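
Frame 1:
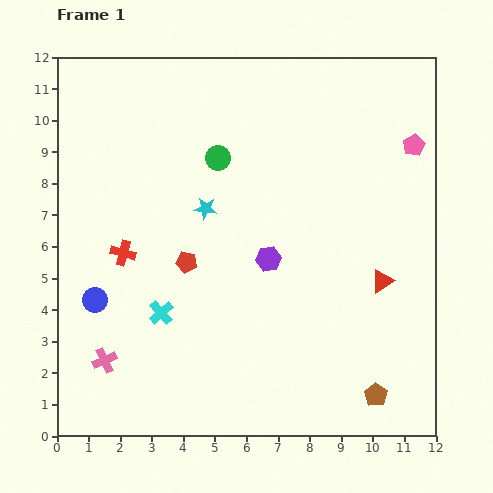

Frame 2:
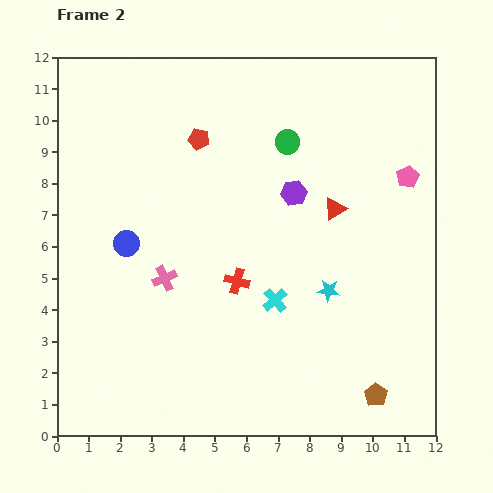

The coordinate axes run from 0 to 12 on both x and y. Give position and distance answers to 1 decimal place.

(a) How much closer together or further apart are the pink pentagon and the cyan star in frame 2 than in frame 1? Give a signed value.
-2.5

Distance in frame 1: 6.9. Distance in frame 2: 4.4.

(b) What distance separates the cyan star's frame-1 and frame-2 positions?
4.7

The cyan star moved from (4.7, 7.2) to (8.6, 4.6), a distance of √(3.9² + 2.6²) ≈ 4.7.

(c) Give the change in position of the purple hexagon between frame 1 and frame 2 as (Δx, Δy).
(0.8, 2.1)

The purple hexagon was at (6.7, 5.6) in frame 1 and (7.5, 7.7) in frame 2.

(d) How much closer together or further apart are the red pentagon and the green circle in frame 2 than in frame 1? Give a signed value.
-0.6

Distance in frame 1: 3.4. Distance in frame 2: 2.8.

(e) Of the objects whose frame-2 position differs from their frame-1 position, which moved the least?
the pink pentagon

(moved 1.0)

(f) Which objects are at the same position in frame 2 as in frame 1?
the brown pentagon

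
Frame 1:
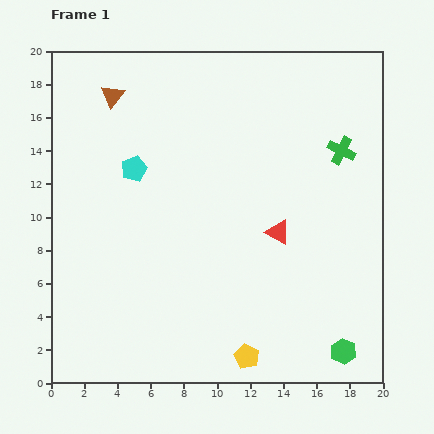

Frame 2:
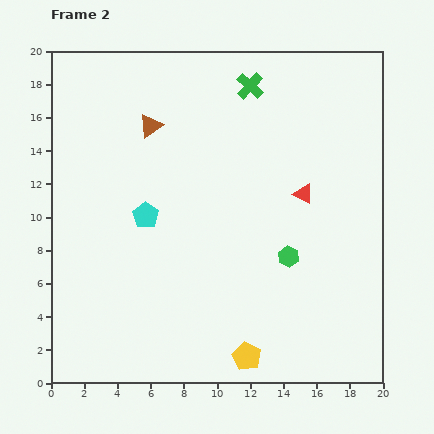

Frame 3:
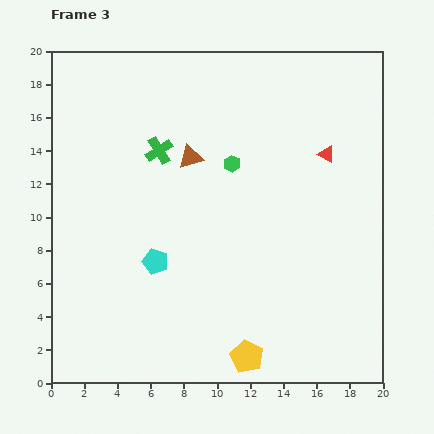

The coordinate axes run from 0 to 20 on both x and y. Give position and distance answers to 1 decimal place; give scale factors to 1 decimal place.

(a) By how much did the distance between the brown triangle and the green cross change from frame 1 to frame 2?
-7.7

Distance in frame 1: 14.2. Distance in frame 2: 6.5.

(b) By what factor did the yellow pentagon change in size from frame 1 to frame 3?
1.3×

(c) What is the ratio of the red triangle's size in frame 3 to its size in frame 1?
0.7×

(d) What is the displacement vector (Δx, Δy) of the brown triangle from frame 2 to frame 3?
(2.4, -1.9)

The brown triangle was at (6.0, 15.5) in frame 2 and (8.4, 13.6) in frame 3.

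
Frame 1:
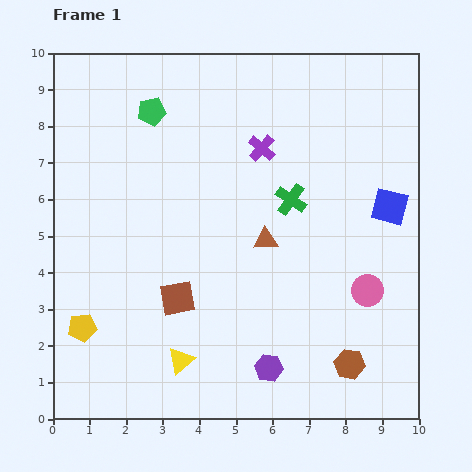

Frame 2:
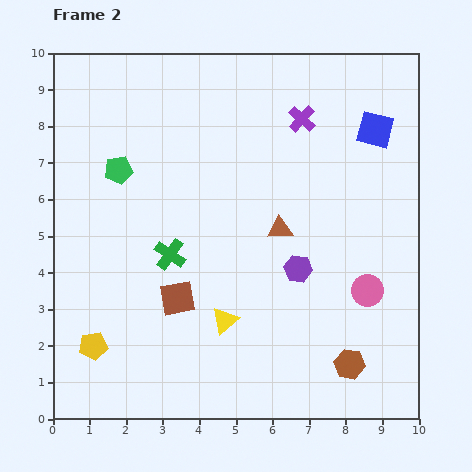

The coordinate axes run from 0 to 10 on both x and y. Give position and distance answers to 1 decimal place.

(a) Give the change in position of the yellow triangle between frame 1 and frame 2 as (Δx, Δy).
(1.2, 1.1)

The yellow triangle was at (3.5, 1.6) in frame 1 and (4.7, 2.7) in frame 2.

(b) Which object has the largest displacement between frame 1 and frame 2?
the green cross

(moved 3.6; next 2.8)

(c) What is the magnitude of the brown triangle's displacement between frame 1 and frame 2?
0.5

The brown triangle moved from (5.8, 4.9) to (6.2, 5.2), a distance of √(0.4² + 0.3²) ≈ 0.5.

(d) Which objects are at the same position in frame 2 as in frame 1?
the pink circle, the brown square, the brown hexagon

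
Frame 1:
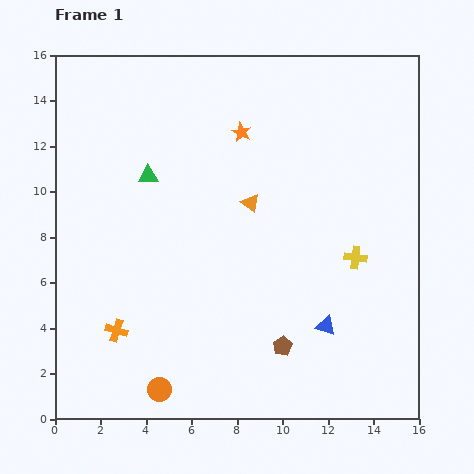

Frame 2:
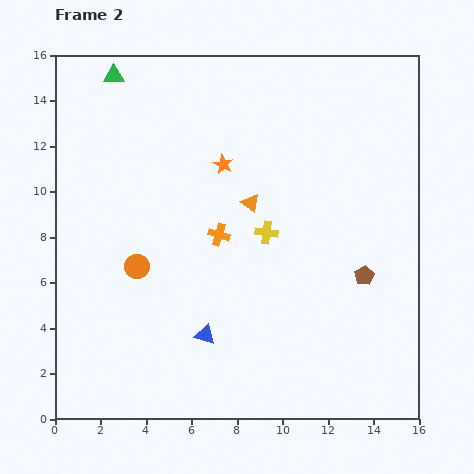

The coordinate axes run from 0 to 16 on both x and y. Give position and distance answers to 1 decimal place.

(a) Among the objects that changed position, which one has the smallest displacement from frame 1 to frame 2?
the orange star

(moved 1.6)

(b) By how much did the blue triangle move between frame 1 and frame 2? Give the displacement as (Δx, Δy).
(-5.3, -0.4)

The blue triangle was at (11.9, 4.1) in frame 1 and (6.6, 3.7) in frame 2.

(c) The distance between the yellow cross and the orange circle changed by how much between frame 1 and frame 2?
-4.5

Distance in frame 1: 10.4. Distance in frame 2: 5.9.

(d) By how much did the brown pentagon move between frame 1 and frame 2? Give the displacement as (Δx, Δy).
(3.6, 3.1)

The brown pentagon was at (10.0, 3.2) in frame 1 and (13.6, 6.3) in frame 2.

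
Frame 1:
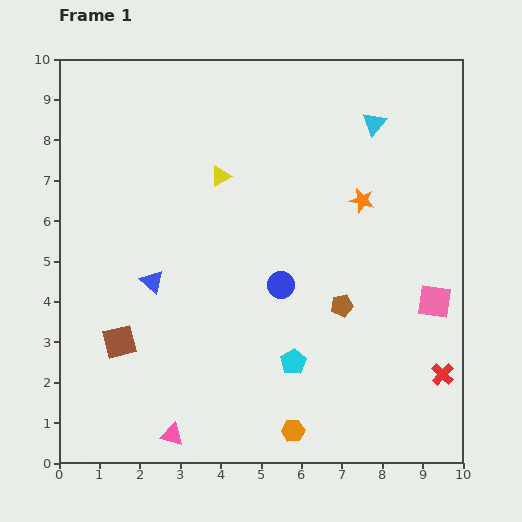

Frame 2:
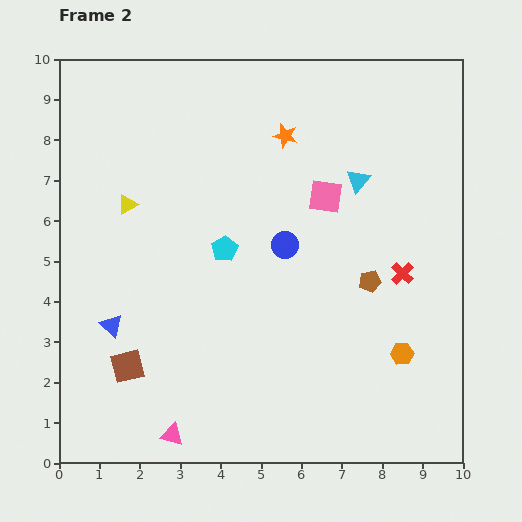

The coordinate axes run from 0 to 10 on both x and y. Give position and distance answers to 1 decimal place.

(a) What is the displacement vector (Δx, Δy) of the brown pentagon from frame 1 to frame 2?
(0.7, 0.6)

The brown pentagon was at (7.0, 3.9) in frame 1 and (7.7, 4.5) in frame 2.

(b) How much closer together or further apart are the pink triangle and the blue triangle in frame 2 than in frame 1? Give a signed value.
-0.7

Distance in frame 1: 3.8. Distance in frame 2: 3.1.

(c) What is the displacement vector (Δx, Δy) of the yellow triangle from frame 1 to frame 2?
(-2.3, -0.7)

The yellow triangle was at (4.0, 7.1) in frame 1 and (1.7, 6.4) in frame 2.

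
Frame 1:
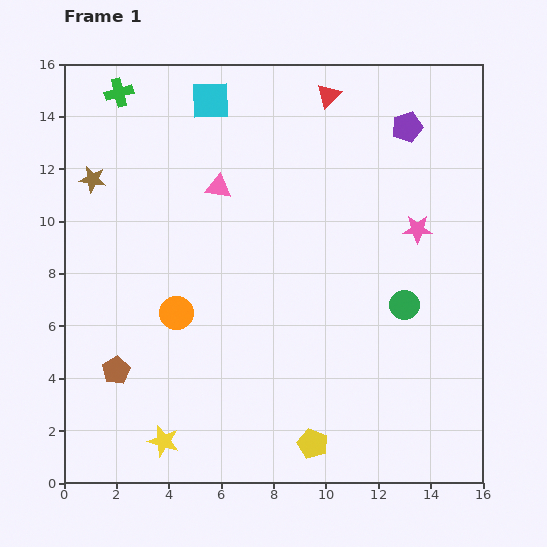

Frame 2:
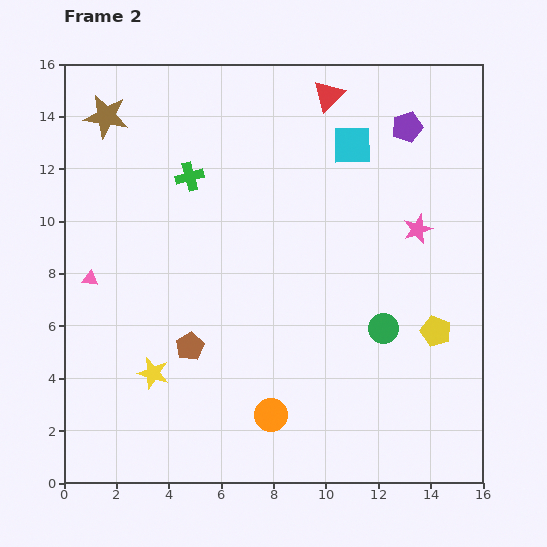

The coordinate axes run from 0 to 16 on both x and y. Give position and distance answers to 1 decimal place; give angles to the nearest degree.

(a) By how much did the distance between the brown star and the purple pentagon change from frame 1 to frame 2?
-0.7

Distance in frame 1: 12.2. Distance in frame 2: 11.5.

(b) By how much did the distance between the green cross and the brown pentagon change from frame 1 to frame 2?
-4.1

Distance in frame 1: 10.6. Distance in frame 2: 6.5.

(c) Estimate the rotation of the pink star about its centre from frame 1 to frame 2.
21° counter-clockwise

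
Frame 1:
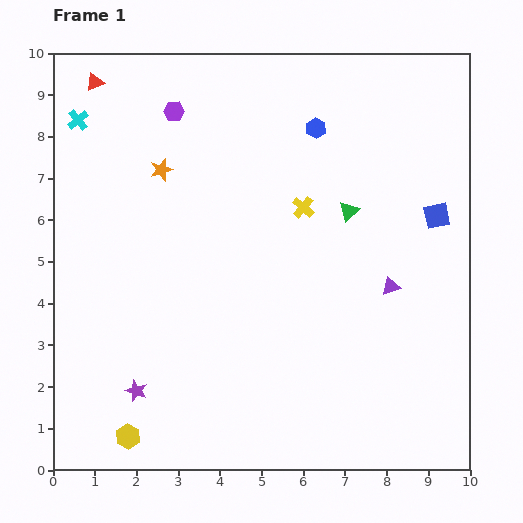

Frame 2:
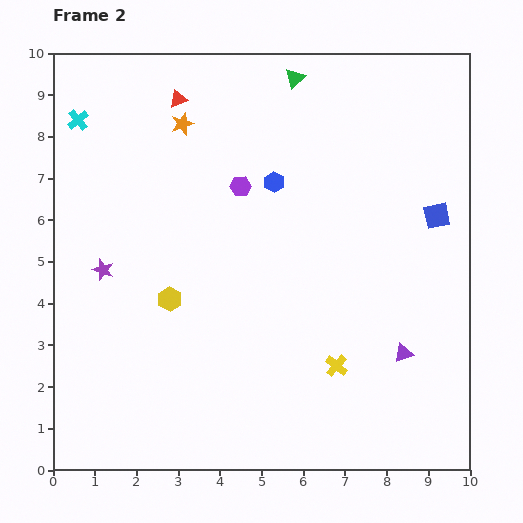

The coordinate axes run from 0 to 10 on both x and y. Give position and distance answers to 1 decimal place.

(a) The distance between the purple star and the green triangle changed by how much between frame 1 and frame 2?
-0.2

Distance in frame 1: 6.7. Distance in frame 2: 6.5.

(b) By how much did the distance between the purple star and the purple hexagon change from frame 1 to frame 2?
-2.9

Distance in frame 1: 6.8. Distance in frame 2: 3.9.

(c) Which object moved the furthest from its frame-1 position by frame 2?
the yellow cross

(moved 3.9; next 3.5)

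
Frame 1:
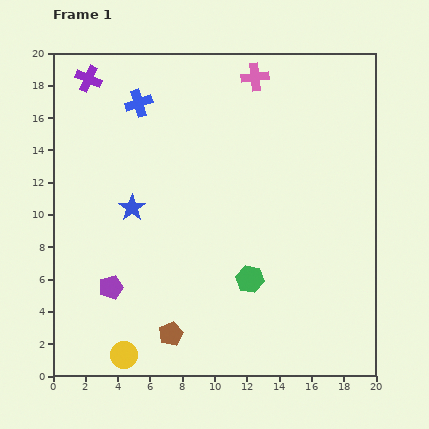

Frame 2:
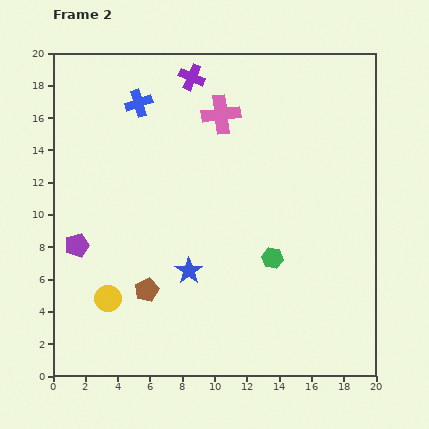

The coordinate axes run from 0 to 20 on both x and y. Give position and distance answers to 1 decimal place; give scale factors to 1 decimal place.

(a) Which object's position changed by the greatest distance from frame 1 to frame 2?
the purple cross

(moved 6.4; next 5.2)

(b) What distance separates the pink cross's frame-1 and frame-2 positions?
3.1

The pink cross moved from (12.5, 18.5) to (10.4, 16.2), a distance of √(2.1² + 2.3²) ≈ 3.1.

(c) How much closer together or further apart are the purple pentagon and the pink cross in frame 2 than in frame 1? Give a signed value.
-3.8

Distance in frame 1: 15.8. Distance in frame 2: 12.0.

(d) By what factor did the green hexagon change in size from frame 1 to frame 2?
0.8×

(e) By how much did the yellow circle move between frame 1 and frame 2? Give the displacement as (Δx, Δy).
(-1.0, 3.5)

The yellow circle was at (4.4, 1.3) in frame 1 and (3.4, 4.8) in frame 2.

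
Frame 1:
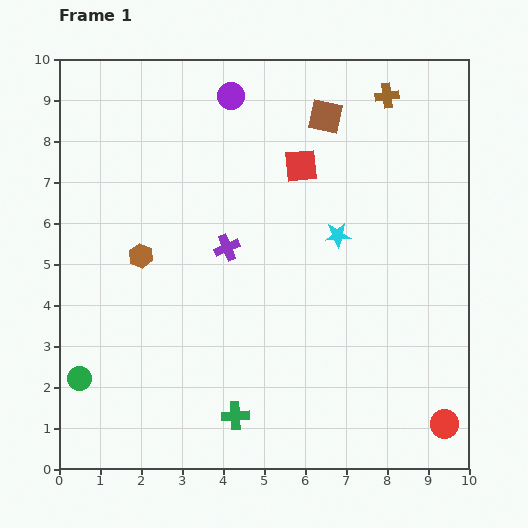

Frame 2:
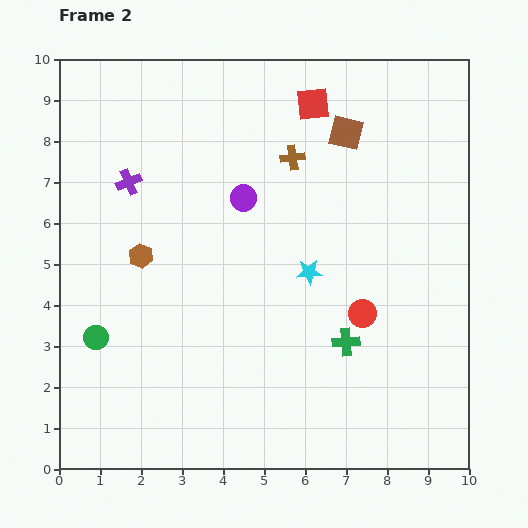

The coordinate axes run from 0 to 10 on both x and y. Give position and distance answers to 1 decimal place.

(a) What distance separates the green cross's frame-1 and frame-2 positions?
3.2

The green cross moved from (4.3, 1.3) to (7.0, 3.1), a distance of √(2.7² + 1.8²) ≈ 3.2.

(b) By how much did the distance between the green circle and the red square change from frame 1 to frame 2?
+0.3

Distance in frame 1: 7.5. Distance in frame 2: 7.8.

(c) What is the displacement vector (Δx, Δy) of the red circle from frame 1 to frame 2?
(-2.0, 2.7)

The red circle was at (9.4, 1.1) in frame 1 and (7.4, 3.8) in frame 2.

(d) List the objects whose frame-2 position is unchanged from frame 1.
the brown hexagon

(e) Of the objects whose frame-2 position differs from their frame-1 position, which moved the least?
the brown square

(moved 0.6)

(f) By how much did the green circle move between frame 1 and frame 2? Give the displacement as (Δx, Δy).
(0.4, 1.0)

The green circle was at (0.5, 2.2) in frame 1 and (0.9, 3.2) in frame 2.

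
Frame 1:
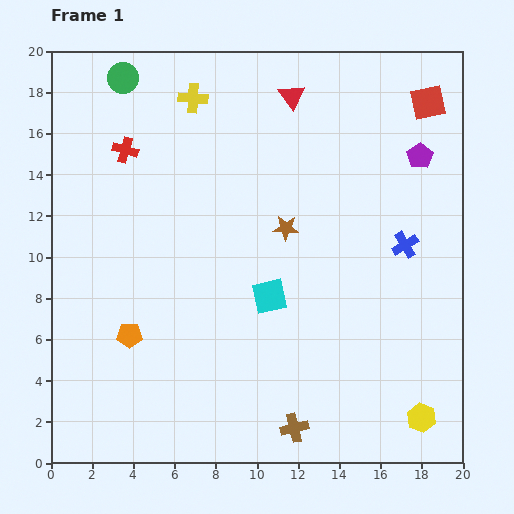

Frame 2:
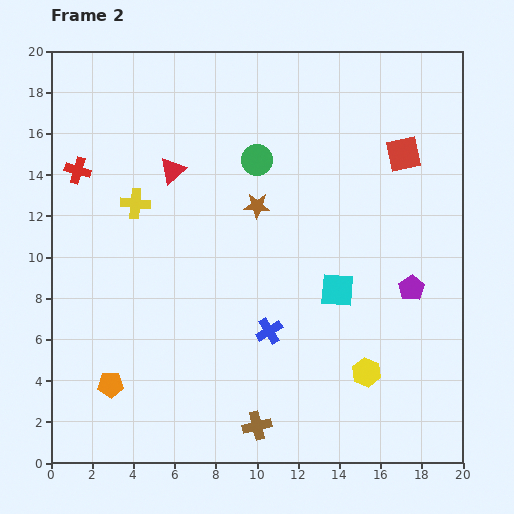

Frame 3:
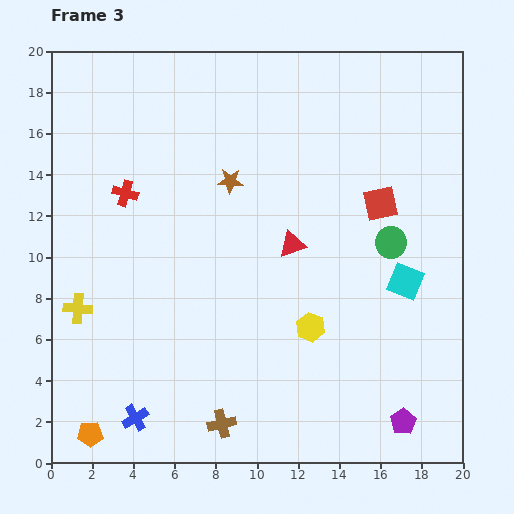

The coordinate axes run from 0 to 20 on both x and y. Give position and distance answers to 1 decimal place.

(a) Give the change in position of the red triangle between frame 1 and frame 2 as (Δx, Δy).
(-5.8, -3.6)

The red triangle was at (11.7, 17.8) in frame 1 and (5.9, 14.2) in frame 2.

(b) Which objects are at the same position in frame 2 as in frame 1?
none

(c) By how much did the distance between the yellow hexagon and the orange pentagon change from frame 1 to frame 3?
-2.9

Distance in frame 1: 14.8. Distance in frame 3: 11.9.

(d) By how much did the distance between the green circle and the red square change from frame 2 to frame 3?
-5.1

Distance in frame 2: 7.1. Distance in frame 3: 2.0.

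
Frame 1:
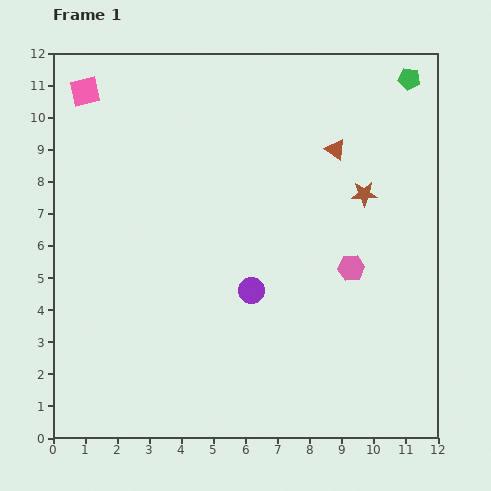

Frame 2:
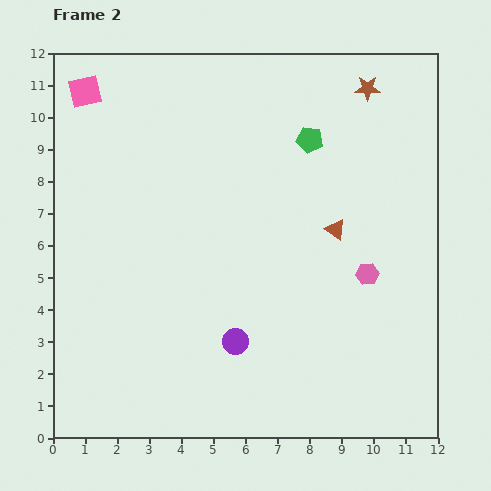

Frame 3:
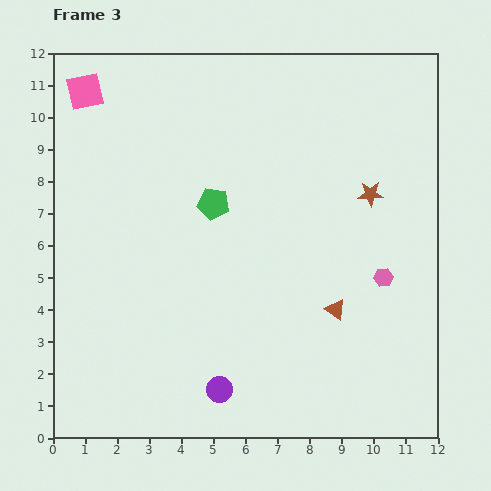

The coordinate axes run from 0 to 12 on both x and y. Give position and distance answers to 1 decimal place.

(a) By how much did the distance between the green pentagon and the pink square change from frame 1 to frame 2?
-2.9

Distance in frame 1: 10.1. Distance in frame 2: 7.2.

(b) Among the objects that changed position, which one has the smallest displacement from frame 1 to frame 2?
the pink hexagon

(moved 0.5)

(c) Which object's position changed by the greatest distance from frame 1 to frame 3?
the green pentagon

(moved 7.2; next 5.0)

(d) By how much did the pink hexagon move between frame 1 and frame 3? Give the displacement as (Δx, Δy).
(1.0, -0.3)

The pink hexagon was at (9.3, 5.3) in frame 1 and (10.3, 5.0) in frame 3.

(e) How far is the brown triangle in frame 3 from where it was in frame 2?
2.5

The brown triangle moved from (8.8, 6.5) to (8.8, 4.0), a distance of √(0.0² + 2.5²) ≈ 2.5.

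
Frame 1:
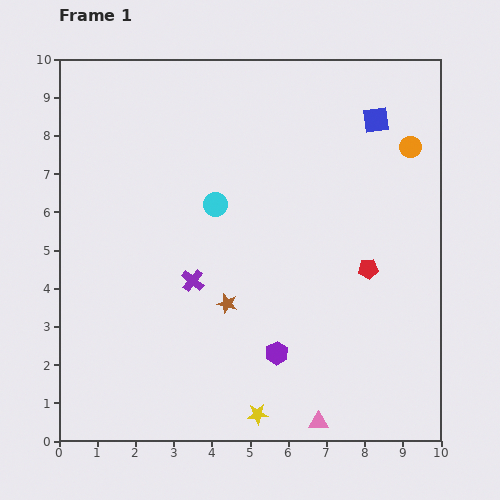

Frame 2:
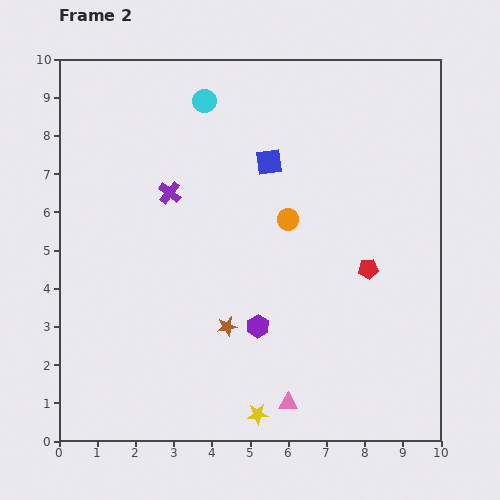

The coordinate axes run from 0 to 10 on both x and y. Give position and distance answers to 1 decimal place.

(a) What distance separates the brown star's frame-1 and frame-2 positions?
0.6

The brown star moved from (4.4, 3.6) to (4.4, 3.0), a distance of √(0.0² + 0.6²) ≈ 0.6.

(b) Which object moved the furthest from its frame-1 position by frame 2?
the orange circle

(moved 3.7; next 3.0)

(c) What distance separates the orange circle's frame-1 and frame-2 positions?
3.7

The orange circle moved from (9.2, 7.7) to (6.0, 5.8), a distance of √(3.2² + 1.9²) ≈ 3.7.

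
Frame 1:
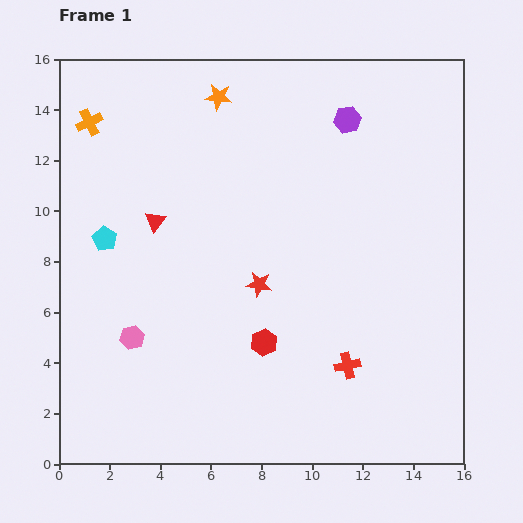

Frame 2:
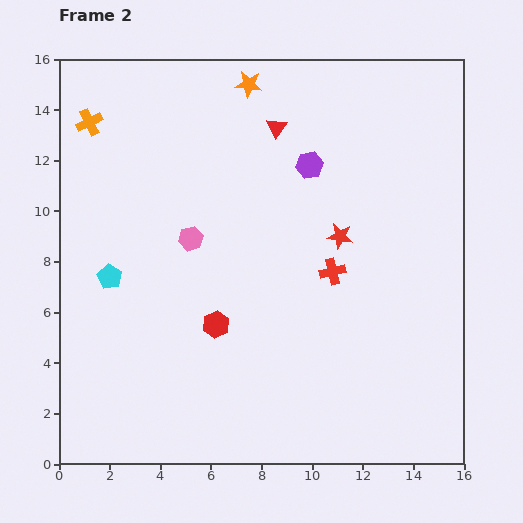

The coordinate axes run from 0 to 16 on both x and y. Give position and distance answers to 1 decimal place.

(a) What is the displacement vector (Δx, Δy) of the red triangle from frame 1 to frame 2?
(4.8, 3.7)

The red triangle was at (3.8, 9.6) in frame 1 and (8.6, 13.3) in frame 2.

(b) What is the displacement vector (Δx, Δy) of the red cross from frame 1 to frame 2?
(-0.6, 3.7)

The red cross was at (11.4, 3.9) in frame 1 and (10.8, 7.6) in frame 2.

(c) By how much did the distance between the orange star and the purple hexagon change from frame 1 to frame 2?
-1.2

Distance in frame 1: 5.2. Distance in frame 2: 4.0.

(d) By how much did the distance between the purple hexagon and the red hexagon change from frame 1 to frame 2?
-2.1

Distance in frame 1: 9.4. Distance in frame 2: 7.3.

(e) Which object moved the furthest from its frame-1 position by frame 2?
the red triangle

(moved 6.1; next 4.5)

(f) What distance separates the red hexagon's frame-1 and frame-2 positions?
2.0

The red hexagon moved from (8.1, 4.8) to (6.2, 5.5), a distance of √(1.9² + 0.7²) ≈ 2.0.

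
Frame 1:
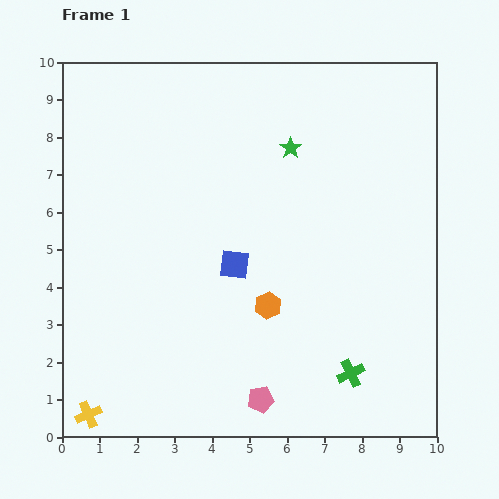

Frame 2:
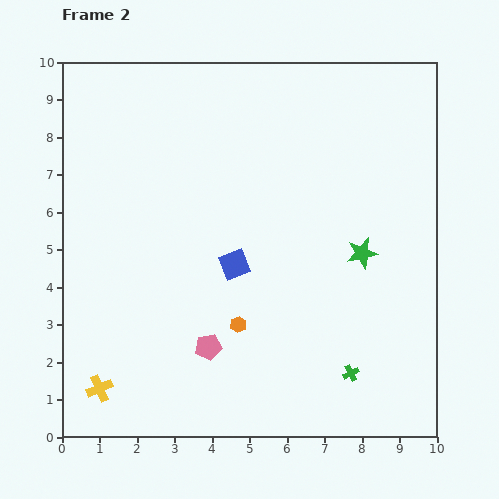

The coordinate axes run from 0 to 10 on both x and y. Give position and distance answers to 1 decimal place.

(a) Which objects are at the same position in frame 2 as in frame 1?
the blue square, the green cross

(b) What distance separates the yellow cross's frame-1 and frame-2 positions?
0.8

The yellow cross moved from (0.7, 0.6) to (1.0, 1.3), a distance of √(0.3² + 0.7²) ≈ 0.8.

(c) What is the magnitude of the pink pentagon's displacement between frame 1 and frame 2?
2.0

The pink pentagon moved from (5.3, 1.0) to (3.9, 2.4), a distance of √(1.4² + 1.4²) ≈ 2.0.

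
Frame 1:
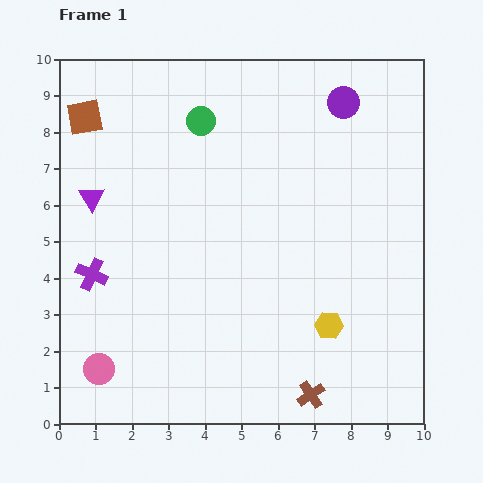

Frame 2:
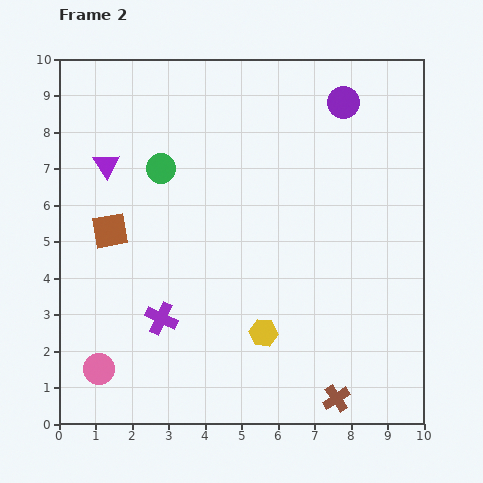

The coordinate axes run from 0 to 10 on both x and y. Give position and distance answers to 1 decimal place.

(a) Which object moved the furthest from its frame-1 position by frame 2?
the brown square

(moved 3.2; next 2.2)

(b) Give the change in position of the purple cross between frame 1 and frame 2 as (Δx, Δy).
(1.9, -1.2)

The purple cross was at (0.9, 4.1) in frame 1 and (2.8, 2.9) in frame 2.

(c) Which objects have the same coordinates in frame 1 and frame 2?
the purple circle, the pink circle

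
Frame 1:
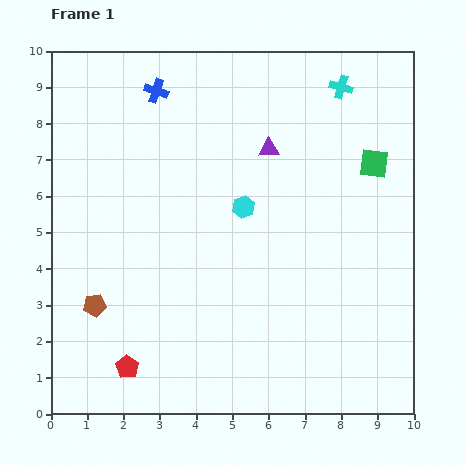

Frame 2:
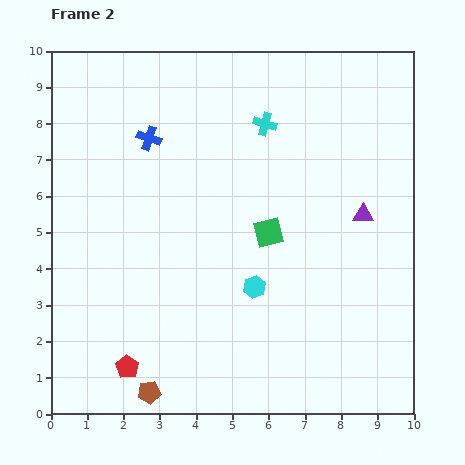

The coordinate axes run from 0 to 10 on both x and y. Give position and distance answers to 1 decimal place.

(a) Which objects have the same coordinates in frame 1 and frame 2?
the red pentagon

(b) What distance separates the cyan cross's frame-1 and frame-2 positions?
2.3

The cyan cross moved from (8.0, 9.0) to (5.9, 8.0), a distance of √(2.1² + 1.0²) ≈ 2.3.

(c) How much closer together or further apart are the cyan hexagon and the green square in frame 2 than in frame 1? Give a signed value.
-2.2

Distance in frame 1: 3.8. Distance in frame 2: 1.6.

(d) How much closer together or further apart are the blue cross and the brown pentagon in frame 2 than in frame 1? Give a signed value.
+0.9

Distance in frame 1: 6.1. Distance in frame 2: 7.0.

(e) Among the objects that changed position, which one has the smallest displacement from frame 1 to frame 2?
the blue cross

(moved 1.3)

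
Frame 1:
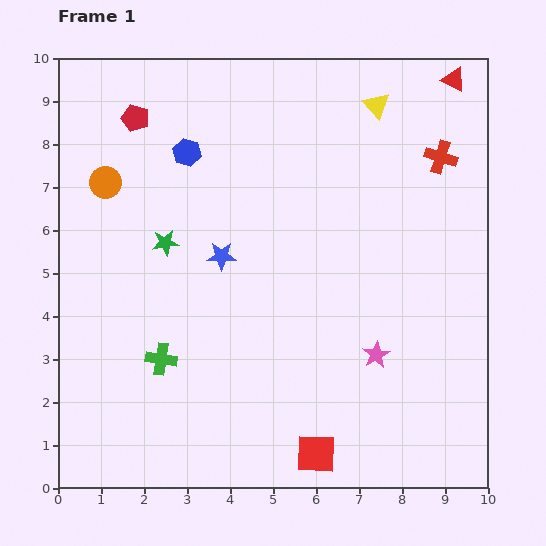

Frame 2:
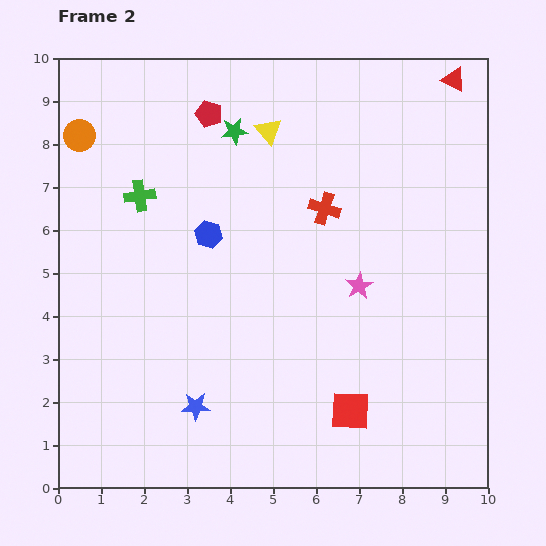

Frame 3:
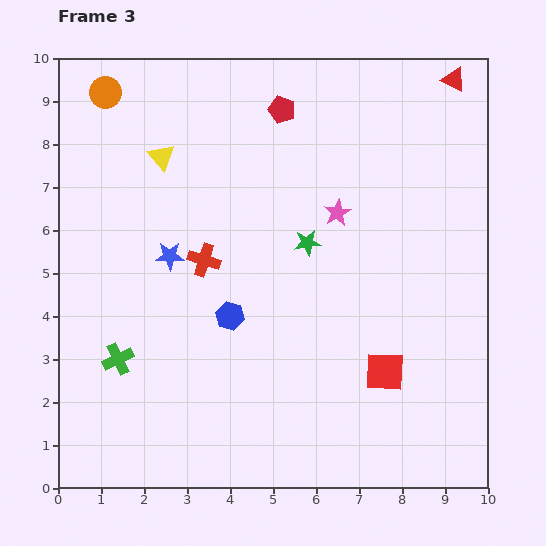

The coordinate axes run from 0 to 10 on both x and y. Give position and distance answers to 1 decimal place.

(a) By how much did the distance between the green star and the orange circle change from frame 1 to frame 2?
+1.6

Distance in frame 1: 2.0. Distance in frame 2: 3.6.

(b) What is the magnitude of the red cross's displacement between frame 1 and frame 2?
3.0

The red cross moved from (8.9, 7.7) to (6.2, 6.5), a distance of √(2.7² + 1.2²) ≈ 3.0.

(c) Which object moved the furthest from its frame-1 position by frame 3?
the red cross

(moved 6.0; next 5.1)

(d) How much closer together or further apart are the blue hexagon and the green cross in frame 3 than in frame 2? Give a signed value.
+1.0

Distance in frame 2: 1.8. Distance in frame 3: 2.8.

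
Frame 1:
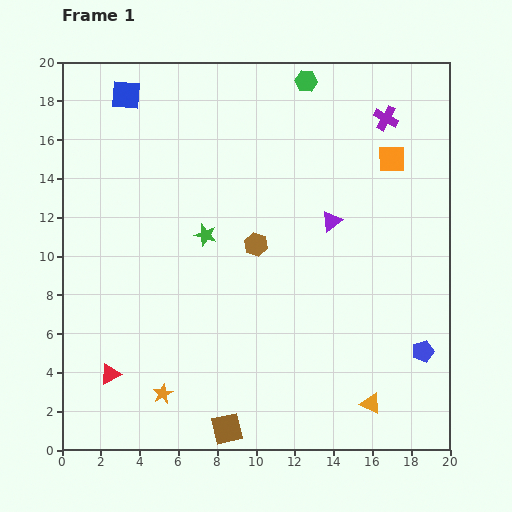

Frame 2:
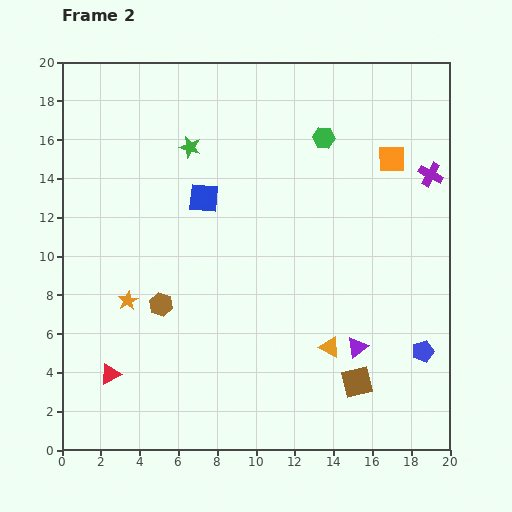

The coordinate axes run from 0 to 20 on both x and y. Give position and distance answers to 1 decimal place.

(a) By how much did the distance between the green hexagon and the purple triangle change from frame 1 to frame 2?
+3.6

Distance in frame 1: 7.3. Distance in frame 2: 10.9.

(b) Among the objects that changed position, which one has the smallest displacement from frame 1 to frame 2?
the green hexagon

(moved 3.0)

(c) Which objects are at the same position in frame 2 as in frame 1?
the blue pentagon, the red triangle, the orange square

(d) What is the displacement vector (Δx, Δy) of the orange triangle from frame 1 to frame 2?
(-2.1, 2.9)

The orange triangle was at (15.9, 2.4) in frame 1 and (13.8, 5.3) in frame 2.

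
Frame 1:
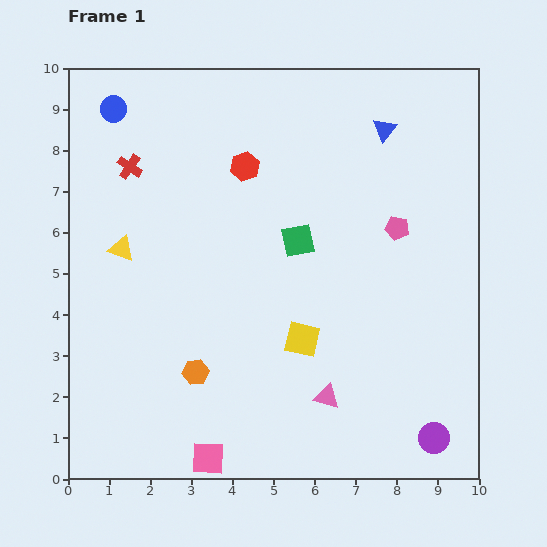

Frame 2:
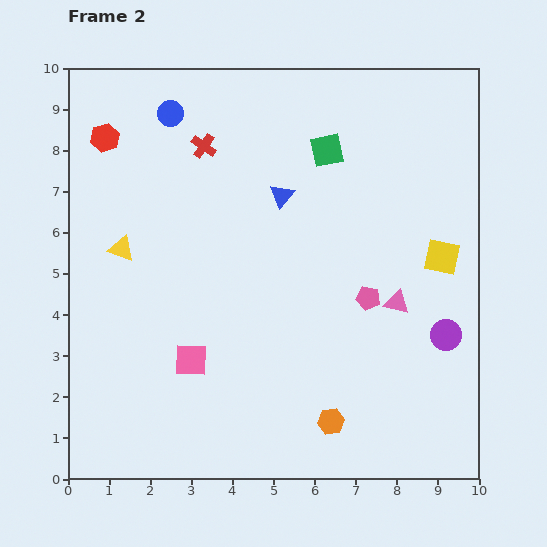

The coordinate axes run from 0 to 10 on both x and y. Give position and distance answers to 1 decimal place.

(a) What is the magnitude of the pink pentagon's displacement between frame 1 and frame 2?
1.8

The pink pentagon moved from (8.0, 6.1) to (7.3, 4.4), a distance of √(0.7² + 1.7²) ≈ 1.8.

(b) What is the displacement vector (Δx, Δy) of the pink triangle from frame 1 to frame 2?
(1.7, 2.3)

The pink triangle was at (6.3, 2.0) in frame 1 and (8.0, 4.3) in frame 2.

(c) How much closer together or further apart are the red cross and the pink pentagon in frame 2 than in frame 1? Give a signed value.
-1.3

Distance in frame 1: 6.7. Distance in frame 2: 5.4.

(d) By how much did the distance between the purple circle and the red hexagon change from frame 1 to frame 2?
+1.6

Distance in frame 1: 8.0. Distance in frame 2: 9.6.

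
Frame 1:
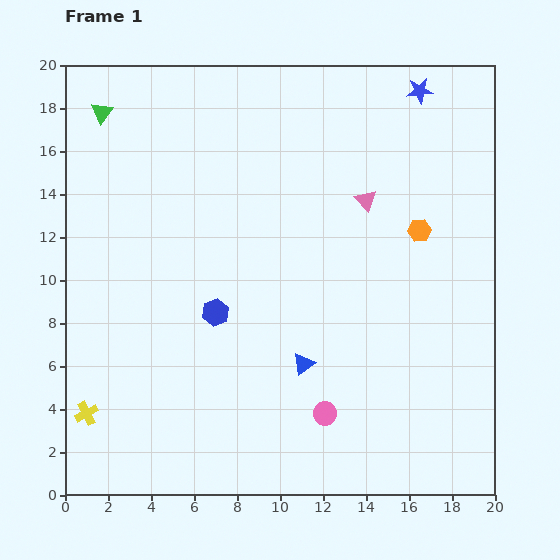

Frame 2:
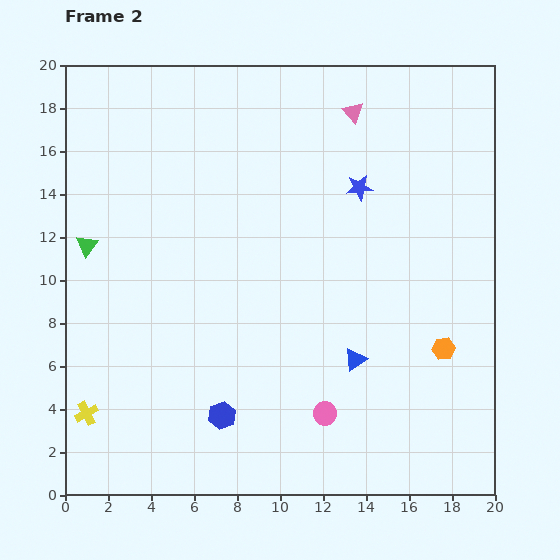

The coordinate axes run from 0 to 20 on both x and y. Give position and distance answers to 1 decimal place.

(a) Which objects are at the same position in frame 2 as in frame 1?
the yellow cross, the pink circle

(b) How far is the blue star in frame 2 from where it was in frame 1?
5.3

The blue star moved from (16.5, 18.8) to (13.7, 14.3), a distance of √(2.8² + 4.5²) ≈ 5.3.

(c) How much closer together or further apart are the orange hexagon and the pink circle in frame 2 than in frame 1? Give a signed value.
-3.3

Distance in frame 1: 9.6. Distance in frame 2: 6.3.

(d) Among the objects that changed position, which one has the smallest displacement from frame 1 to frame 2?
the blue triangle

(moved 2.4)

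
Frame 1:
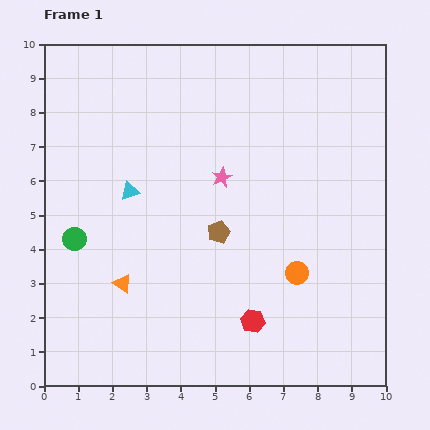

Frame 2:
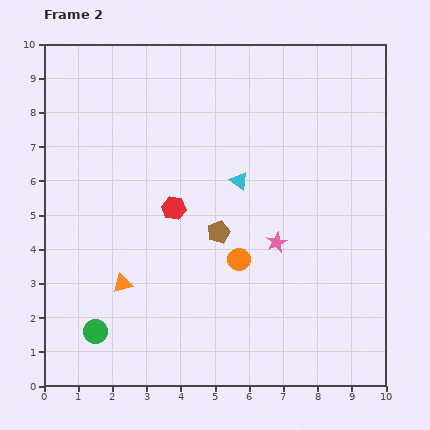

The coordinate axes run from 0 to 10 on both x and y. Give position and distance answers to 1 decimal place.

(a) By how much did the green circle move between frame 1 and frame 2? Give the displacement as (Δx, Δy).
(0.6, -2.7)

The green circle was at (0.9, 4.3) in frame 1 and (1.5, 1.6) in frame 2.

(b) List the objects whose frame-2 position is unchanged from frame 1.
the orange triangle, the brown pentagon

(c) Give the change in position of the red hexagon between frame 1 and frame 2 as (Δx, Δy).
(-2.3, 3.3)

The red hexagon was at (6.1, 1.9) in frame 1 and (3.8, 5.2) in frame 2.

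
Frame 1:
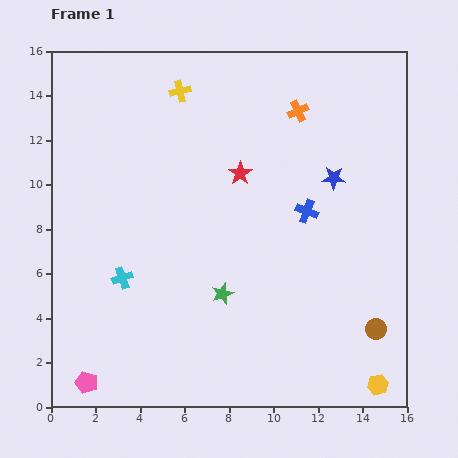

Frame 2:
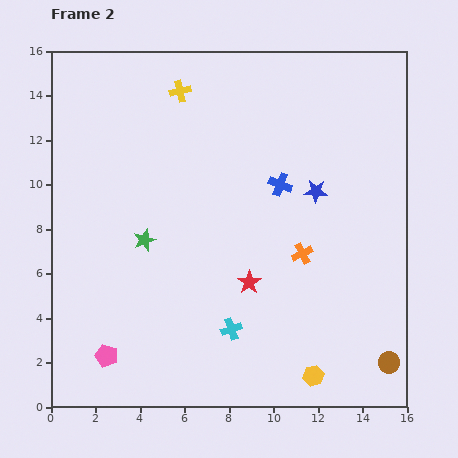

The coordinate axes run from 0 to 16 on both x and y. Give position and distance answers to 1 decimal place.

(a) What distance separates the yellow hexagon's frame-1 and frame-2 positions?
2.9

The yellow hexagon moved from (14.7, 1.0) to (11.8, 1.4), a distance of √(2.9² + 0.4²) ≈ 2.9.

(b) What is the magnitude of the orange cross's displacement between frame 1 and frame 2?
6.4

The orange cross moved from (11.1, 13.3) to (11.3, 6.9), a distance of √(0.2² + 6.4²) ≈ 6.4.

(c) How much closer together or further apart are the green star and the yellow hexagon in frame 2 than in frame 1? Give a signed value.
+1.6

Distance in frame 1: 8.1. Distance in frame 2: 9.7.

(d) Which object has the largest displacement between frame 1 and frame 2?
the orange cross

(moved 6.4; next 5.4)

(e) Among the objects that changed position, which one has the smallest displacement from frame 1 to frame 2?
the blue star

(moved 1.0)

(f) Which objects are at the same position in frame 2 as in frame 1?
the yellow cross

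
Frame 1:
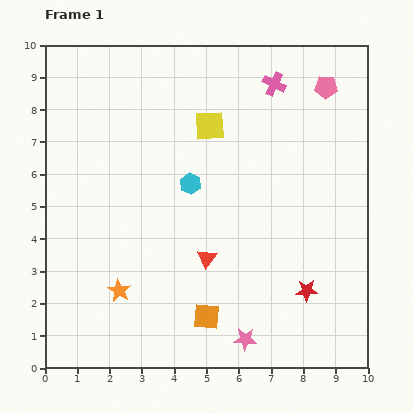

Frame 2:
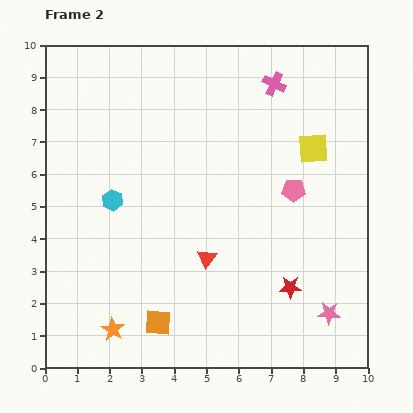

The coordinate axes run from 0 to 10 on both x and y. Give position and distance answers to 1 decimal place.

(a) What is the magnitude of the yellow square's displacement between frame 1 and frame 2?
3.3

The yellow square moved from (5.1, 7.5) to (8.3, 6.8), a distance of √(3.2² + 0.7²) ≈ 3.3.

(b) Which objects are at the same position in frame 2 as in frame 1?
the red triangle, the pink cross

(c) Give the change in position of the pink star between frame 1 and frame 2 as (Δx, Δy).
(2.6, 0.8)

The pink star was at (6.2, 0.9) in frame 1 and (8.8, 1.7) in frame 2.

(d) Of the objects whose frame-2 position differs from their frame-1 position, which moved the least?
the red star

(moved 0.5)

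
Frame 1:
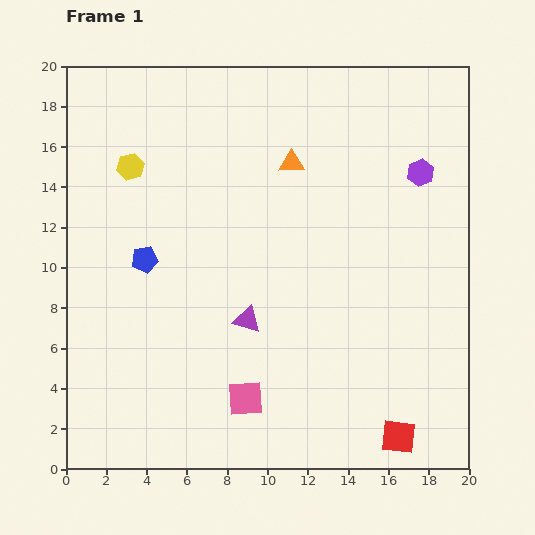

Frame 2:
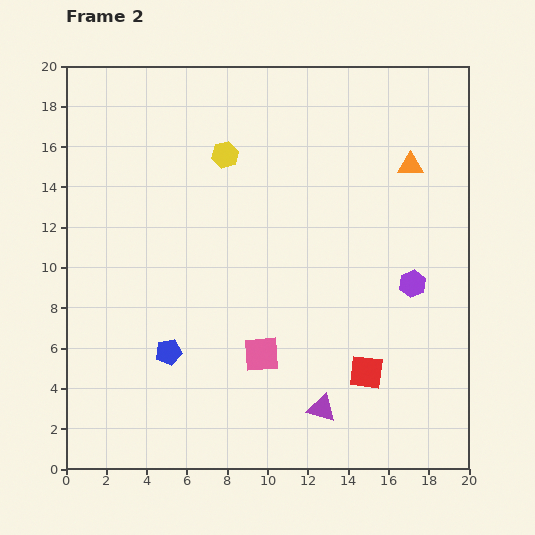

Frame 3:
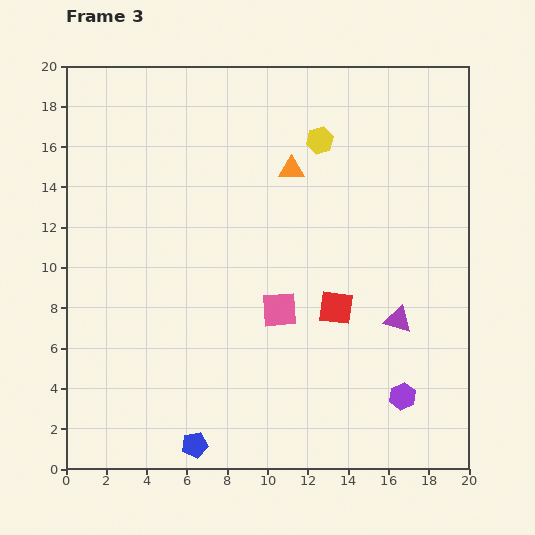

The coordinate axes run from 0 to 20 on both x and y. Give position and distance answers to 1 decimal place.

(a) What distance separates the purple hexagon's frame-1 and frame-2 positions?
5.5

The purple hexagon moved from (17.6, 14.7) to (17.2, 9.2), a distance of √(0.4² + 5.5²) ≈ 5.5.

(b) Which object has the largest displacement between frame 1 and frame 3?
the purple hexagon

(moved 11.1; next 9.5)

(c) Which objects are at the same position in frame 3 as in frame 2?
none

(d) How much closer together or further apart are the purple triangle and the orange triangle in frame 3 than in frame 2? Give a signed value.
-3.7

Distance in frame 2: 12.9. Distance in frame 3: 9.2.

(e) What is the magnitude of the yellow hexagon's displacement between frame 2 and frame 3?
4.8

The yellow hexagon moved from (7.9, 15.6) to (12.6, 16.3), a distance of √(4.7² + 0.7²) ≈ 4.8.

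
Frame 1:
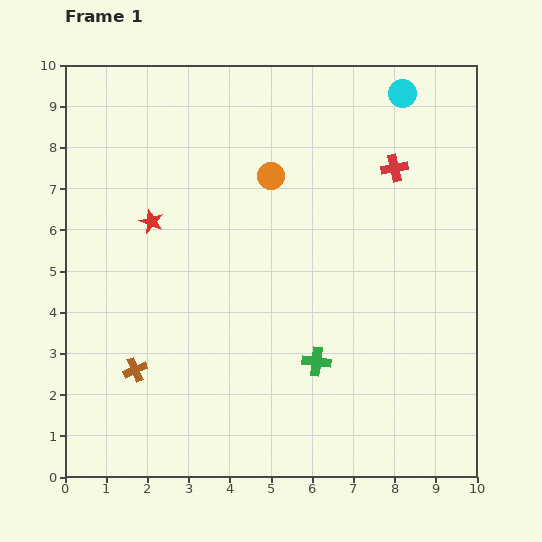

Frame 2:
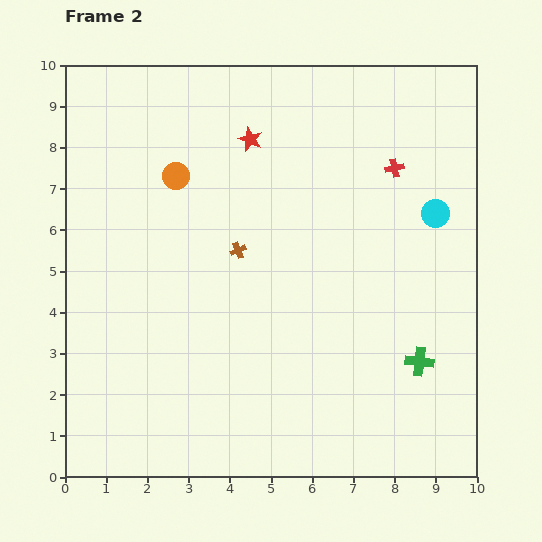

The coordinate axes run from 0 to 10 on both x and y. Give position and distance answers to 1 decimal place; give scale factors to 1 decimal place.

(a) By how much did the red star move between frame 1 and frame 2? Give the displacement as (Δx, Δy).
(2.4, 2.0)

The red star was at (2.1, 6.2) in frame 1 and (4.5, 8.2) in frame 2.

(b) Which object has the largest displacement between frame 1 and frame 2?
the brown cross

(moved 3.8; next 3.1)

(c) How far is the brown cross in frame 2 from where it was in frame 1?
3.8

The brown cross moved from (1.7, 2.6) to (4.2, 5.5), a distance of √(2.5² + 2.9²) ≈ 3.8.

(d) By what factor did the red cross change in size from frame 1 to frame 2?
0.7×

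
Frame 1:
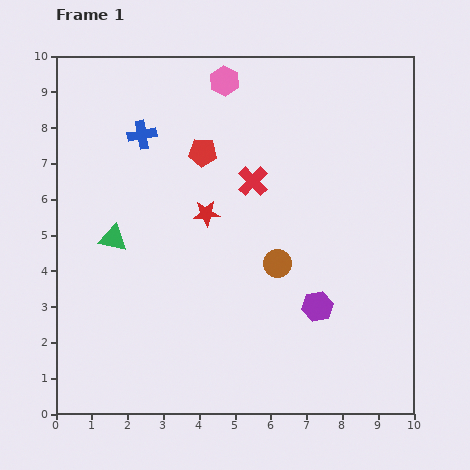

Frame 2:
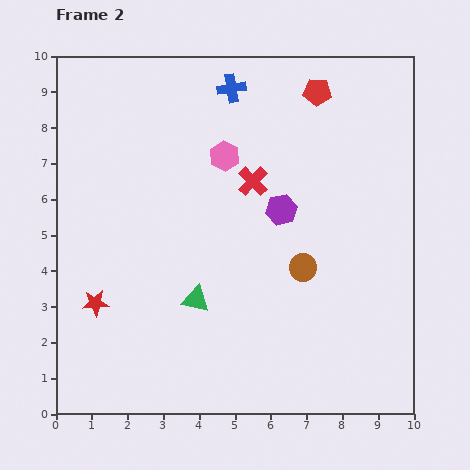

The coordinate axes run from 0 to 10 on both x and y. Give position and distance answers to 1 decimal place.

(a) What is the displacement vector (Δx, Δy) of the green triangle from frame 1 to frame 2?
(2.3, -1.7)

The green triangle was at (1.6, 4.9) in frame 1 and (3.9, 3.2) in frame 2.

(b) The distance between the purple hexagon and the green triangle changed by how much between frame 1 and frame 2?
-2.5

Distance in frame 1: 6.0. Distance in frame 2: 3.5.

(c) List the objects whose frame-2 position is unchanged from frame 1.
the red cross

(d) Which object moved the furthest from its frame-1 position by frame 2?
the red star

(moved 4.0; next 3.6)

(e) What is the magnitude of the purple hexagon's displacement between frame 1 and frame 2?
2.9

The purple hexagon moved from (7.3, 3.0) to (6.3, 5.7), a distance of √(1.0² + 2.7²) ≈ 2.9.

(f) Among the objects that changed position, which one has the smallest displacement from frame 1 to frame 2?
the brown circle

(moved 0.7)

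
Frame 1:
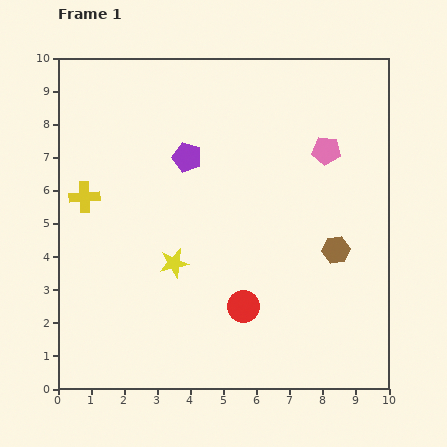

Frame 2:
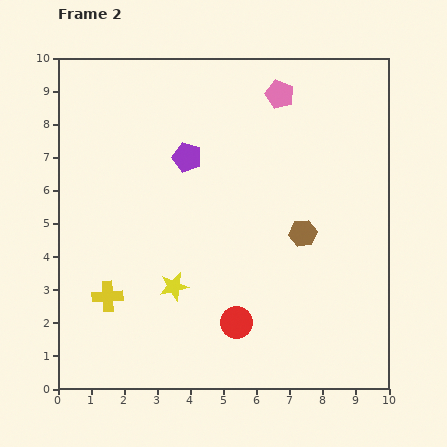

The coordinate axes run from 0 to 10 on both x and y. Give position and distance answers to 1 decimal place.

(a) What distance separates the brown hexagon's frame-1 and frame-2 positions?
1.1

The brown hexagon moved from (8.4, 4.2) to (7.4, 4.7), a distance of √(1.0² + 0.5²) ≈ 1.1.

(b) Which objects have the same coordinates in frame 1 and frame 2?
the purple pentagon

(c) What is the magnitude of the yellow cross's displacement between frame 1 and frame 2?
3.1

The yellow cross moved from (0.8, 5.8) to (1.5, 2.8), a distance of √(0.7² + 3.0²) ≈ 3.1.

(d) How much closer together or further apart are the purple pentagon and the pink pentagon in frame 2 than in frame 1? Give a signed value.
-0.8

Distance in frame 1: 4.2. Distance in frame 2: 3.4.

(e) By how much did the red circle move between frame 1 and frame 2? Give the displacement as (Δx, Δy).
(-0.2, -0.5)

The red circle was at (5.6, 2.5) in frame 1 and (5.4, 2.0) in frame 2.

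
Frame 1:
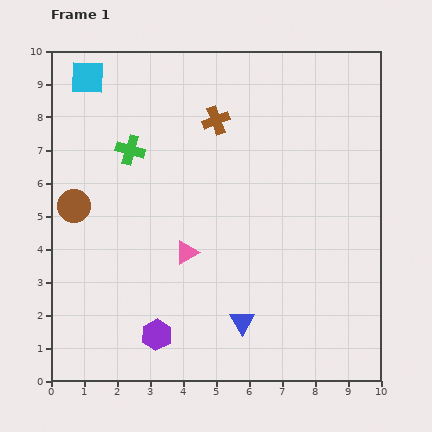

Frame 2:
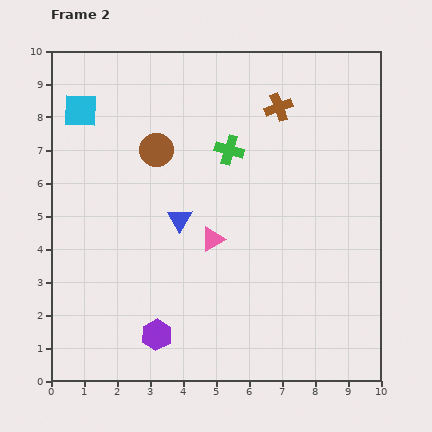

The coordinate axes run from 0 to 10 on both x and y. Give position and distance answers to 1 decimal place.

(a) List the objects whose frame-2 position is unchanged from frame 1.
the purple hexagon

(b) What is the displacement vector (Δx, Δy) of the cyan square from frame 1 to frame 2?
(-0.2, -1.0)

The cyan square was at (1.1, 9.2) in frame 1 and (0.9, 8.2) in frame 2.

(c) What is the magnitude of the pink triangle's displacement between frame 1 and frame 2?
0.9

The pink triangle moved from (4.1, 3.9) to (4.9, 4.3), a distance of √(0.8² + 0.4²) ≈ 0.9.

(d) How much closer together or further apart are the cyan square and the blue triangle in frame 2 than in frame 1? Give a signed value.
-4.3

Distance in frame 1: 8.8. Distance in frame 2: 4.5.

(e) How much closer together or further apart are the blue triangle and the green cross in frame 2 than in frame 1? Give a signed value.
-3.6

Distance in frame 1: 6.2. Distance in frame 2: 2.6.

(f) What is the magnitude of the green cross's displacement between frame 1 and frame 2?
3.0

The green cross moved from (2.4, 7.0) to (5.4, 7.0), a distance of √(3.0² + 0.0²) ≈ 3.0.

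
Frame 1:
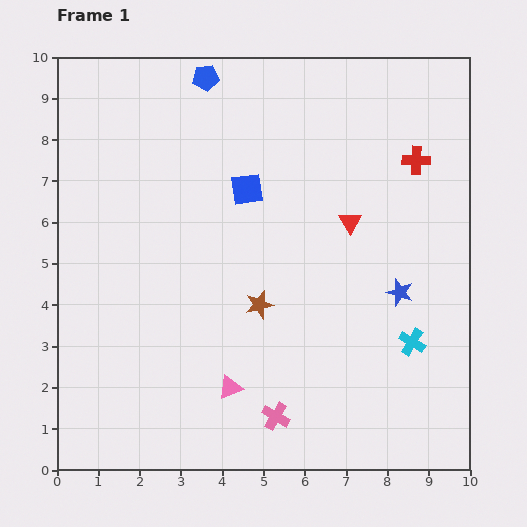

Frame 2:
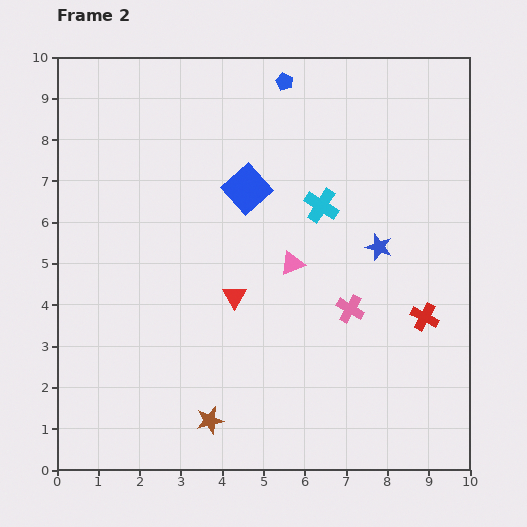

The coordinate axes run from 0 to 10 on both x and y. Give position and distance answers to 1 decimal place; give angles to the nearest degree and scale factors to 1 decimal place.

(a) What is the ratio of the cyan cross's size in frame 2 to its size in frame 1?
1.3×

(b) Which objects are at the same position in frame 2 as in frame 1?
the blue square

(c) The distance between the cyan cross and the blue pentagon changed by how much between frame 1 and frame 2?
-5.0

Distance in frame 1: 8.1. Distance in frame 2: 3.1.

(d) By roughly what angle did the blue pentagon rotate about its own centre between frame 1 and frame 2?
30° clockwise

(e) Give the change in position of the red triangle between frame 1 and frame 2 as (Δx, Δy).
(-2.8, -1.8)

The red triangle was at (7.1, 6.0) in frame 1 and (4.3, 4.2) in frame 2.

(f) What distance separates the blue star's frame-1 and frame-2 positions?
1.2

The blue star moved from (8.3, 4.3) to (7.8, 5.4), a distance of √(0.5² + 1.1²) ≈ 1.2.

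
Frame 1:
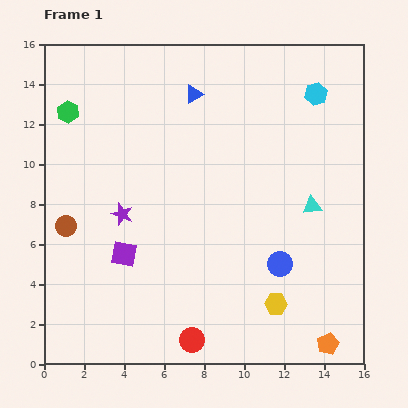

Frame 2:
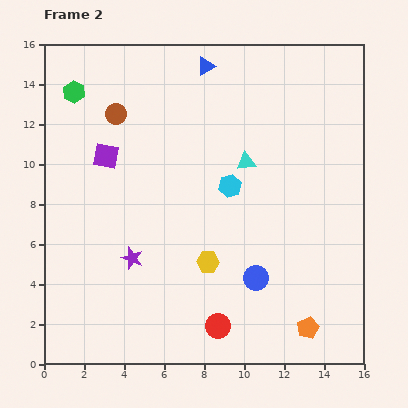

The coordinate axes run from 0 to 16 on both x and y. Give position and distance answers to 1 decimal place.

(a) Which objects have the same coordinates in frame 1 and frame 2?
none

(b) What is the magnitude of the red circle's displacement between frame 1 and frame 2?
1.5

The red circle moved from (7.4, 1.2) to (8.7, 1.9), a distance of √(1.3² + 0.7²) ≈ 1.5.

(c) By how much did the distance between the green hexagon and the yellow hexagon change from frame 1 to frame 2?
-3.4

Distance in frame 1: 14.2. Distance in frame 2: 10.8.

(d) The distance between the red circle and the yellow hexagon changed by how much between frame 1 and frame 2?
-1.4

Distance in frame 1: 4.6. Distance in frame 2: 3.2.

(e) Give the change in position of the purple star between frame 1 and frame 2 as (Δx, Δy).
(0.5, -2.2)

The purple star was at (3.9, 7.5) in frame 1 and (4.4, 5.3) in frame 2.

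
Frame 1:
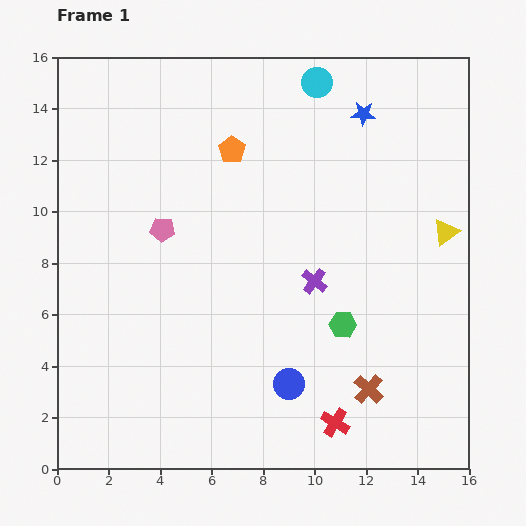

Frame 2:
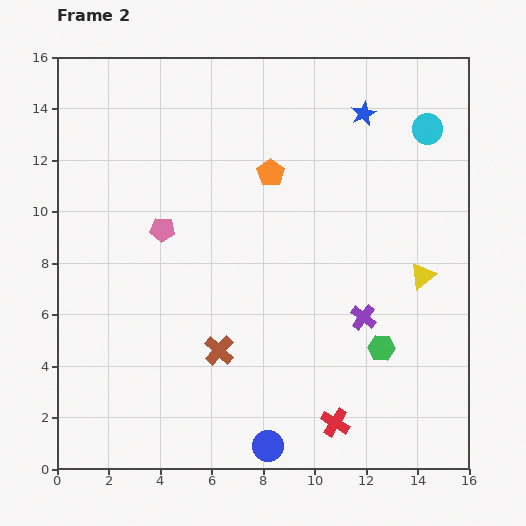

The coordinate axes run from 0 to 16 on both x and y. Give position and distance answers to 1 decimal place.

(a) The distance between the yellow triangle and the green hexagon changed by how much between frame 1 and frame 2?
-2.2

Distance in frame 1: 5.4. Distance in frame 2: 3.2.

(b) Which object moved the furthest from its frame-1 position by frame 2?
the brown cross

(moved 6.0; next 4.7)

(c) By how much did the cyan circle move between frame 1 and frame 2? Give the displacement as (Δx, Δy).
(4.3, -1.8)

The cyan circle was at (10.1, 15.0) in frame 1 and (14.4, 13.2) in frame 2.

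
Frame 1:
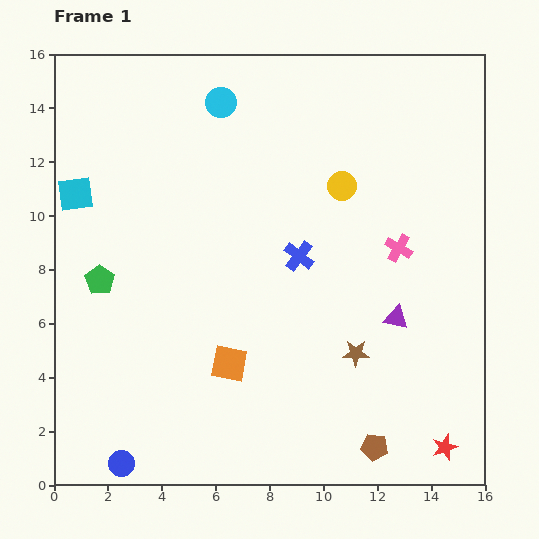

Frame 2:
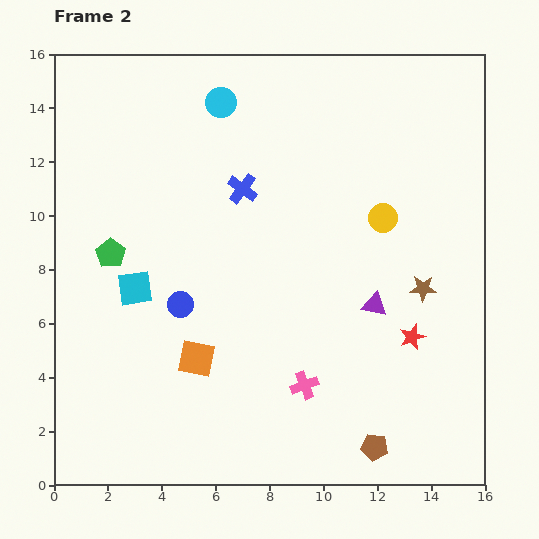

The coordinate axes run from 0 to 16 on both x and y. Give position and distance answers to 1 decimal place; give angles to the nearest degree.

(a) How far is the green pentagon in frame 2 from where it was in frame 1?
1.1

The green pentagon moved from (1.7, 7.6) to (2.1, 8.6), a distance of √(0.4² + 1.0²) ≈ 1.1.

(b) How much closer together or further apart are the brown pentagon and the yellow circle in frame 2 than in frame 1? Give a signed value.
-1.3

Distance in frame 1: 9.8. Distance in frame 2: 8.5.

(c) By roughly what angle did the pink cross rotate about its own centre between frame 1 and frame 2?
38° clockwise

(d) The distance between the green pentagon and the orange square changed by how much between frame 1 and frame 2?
-0.7

Distance in frame 1: 5.7. Distance in frame 2: 5.0.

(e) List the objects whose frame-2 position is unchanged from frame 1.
the cyan circle, the brown pentagon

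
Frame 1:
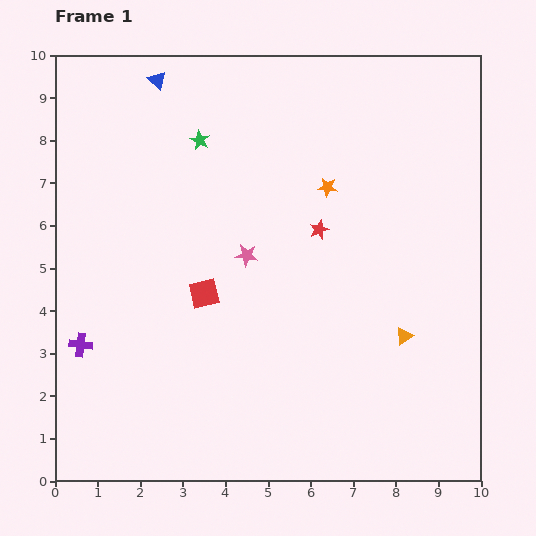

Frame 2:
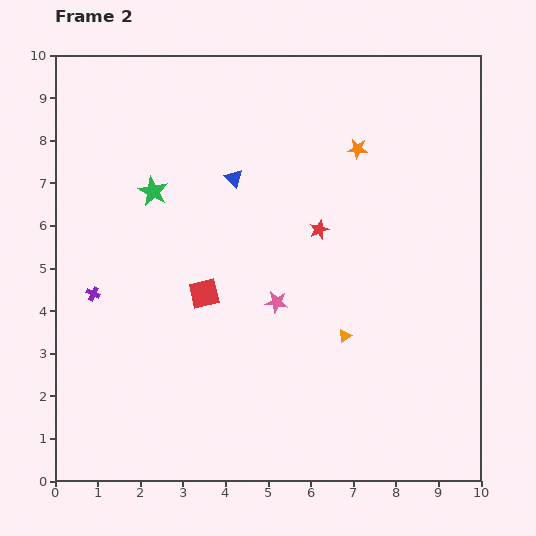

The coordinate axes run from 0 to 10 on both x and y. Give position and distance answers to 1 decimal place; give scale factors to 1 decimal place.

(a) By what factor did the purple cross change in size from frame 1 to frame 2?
0.6×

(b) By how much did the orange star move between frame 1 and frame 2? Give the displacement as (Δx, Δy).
(0.7, 0.9)

The orange star was at (6.4, 6.9) in frame 1 and (7.1, 7.8) in frame 2.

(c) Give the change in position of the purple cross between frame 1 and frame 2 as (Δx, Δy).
(0.3, 1.2)

The purple cross was at (0.6, 3.2) in frame 1 and (0.9, 4.4) in frame 2.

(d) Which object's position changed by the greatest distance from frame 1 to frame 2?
the blue triangle

(moved 2.9; next 1.6)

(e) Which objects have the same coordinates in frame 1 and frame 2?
the red star, the red square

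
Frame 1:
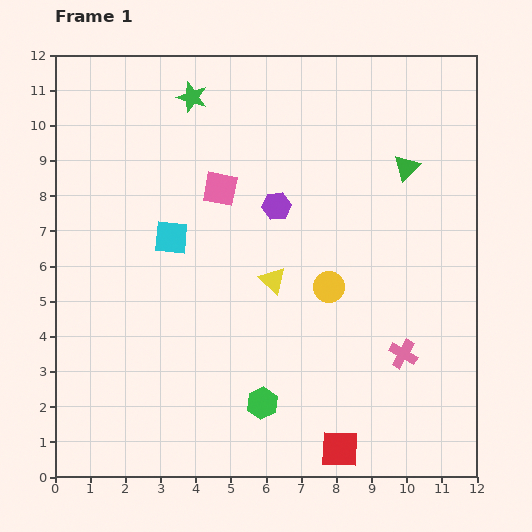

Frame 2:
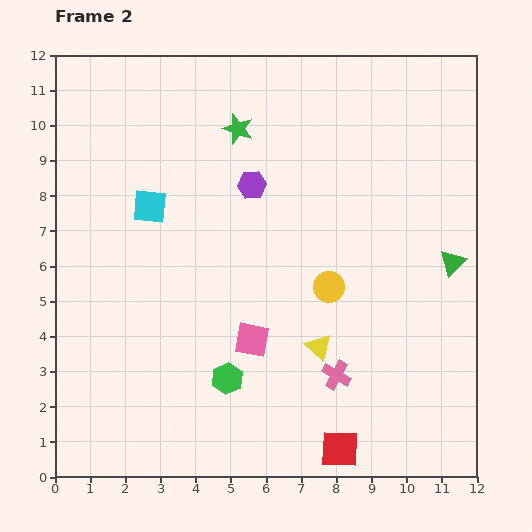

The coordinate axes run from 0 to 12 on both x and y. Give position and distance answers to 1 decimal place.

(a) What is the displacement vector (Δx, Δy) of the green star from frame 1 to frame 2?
(1.3, -0.9)

The green star was at (3.9, 10.8) in frame 1 and (5.2, 9.9) in frame 2.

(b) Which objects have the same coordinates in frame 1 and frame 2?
the yellow circle, the red square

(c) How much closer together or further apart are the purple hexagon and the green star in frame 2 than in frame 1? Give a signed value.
-2.3

Distance in frame 1: 3.9. Distance in frame 2: 1.6.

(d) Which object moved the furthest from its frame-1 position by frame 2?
the pink square

(moved 4.4; next 3.0)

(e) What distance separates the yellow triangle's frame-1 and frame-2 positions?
2.3

The yellow triangle moved from (6.2, 5.6) to (7.5, 3.7), a distance of √(1.3² + 1.9²) ≈ 2.3.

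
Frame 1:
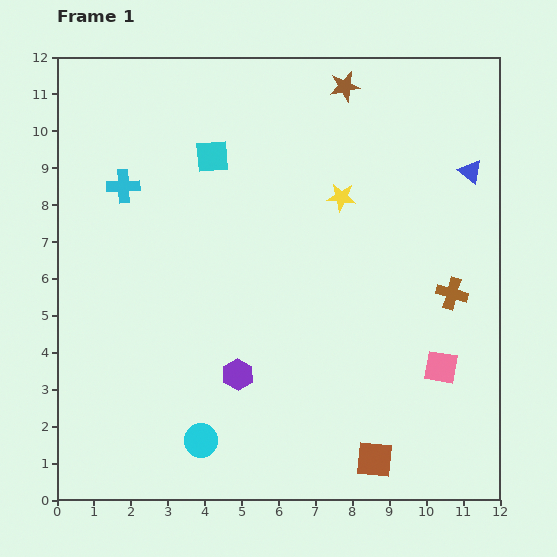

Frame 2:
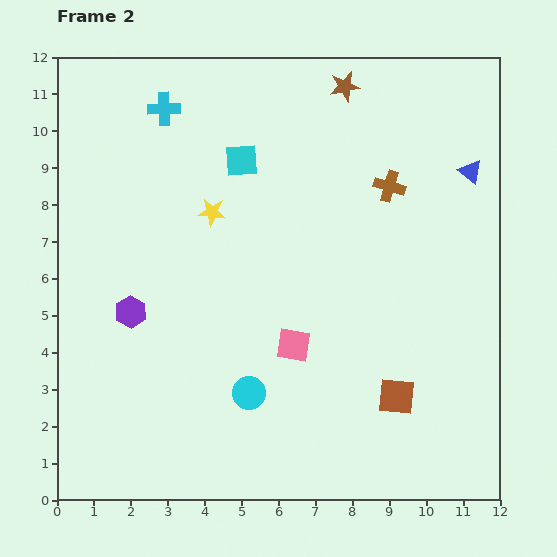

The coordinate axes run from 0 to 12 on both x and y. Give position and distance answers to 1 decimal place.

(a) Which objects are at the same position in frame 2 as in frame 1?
the blue triangle, the brown star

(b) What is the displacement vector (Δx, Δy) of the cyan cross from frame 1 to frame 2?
(1.1, 2.1)

The cyan cross was at (1.8, 8.5) in frame 1 and (2.9, 10.6) in frame 2.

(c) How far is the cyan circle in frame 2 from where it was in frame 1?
1.8

The cyan circle moved from (3.9, 1.6) to (5.2, 2.9), a distance of √(1.3² + 1.3²) ≈ 1.8.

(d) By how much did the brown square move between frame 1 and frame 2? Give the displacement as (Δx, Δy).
(0.6, 1.7)

The brown square was at (8.6, 1.1) in frame 1 and (9.2, 2.8) in frame 2.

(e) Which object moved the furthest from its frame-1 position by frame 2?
the pink square

(moved 4.0; next 3.5)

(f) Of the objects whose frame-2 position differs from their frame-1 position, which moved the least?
the cyan square

(moved 0.8)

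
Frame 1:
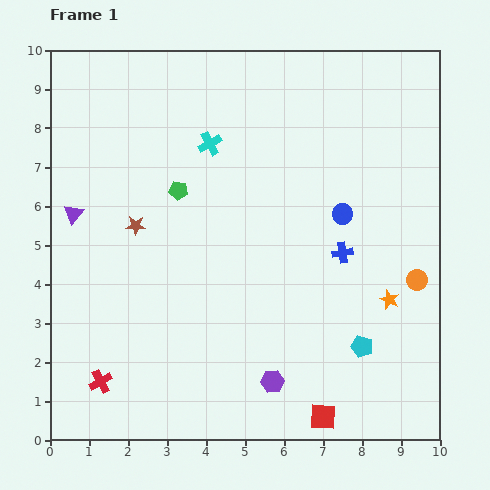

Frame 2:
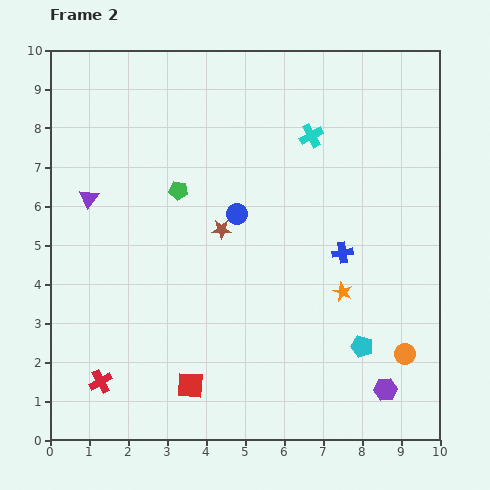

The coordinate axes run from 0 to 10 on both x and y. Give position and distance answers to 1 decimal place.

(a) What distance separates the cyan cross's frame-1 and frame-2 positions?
2.6

The cyan cross moved from (4.1, 7.6) to (6.7, 7.8), a distance of √(2.6² + 0.2²) ≈ 2.6.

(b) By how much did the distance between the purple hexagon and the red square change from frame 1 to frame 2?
+3.4

Distance in frame 1: 1.6. Distance in frame 2: 5.0.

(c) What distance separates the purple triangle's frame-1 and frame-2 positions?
0.6

The purple triangle moved from (0.6, 5.8) to (1.0, 6.2), a distance of √(0.4² + 0.4²) ≈ 0.6.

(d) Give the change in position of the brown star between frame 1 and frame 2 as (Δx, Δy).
(2.2, -0.1)

The brown star was at (2.2, 5.5) in frame 1 and (4.4, 5.4) in frame 2.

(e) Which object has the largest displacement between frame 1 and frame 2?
the red square

(moved 3.5; next 2.9)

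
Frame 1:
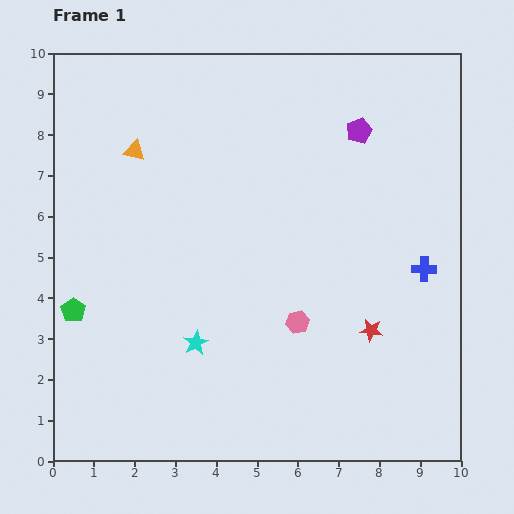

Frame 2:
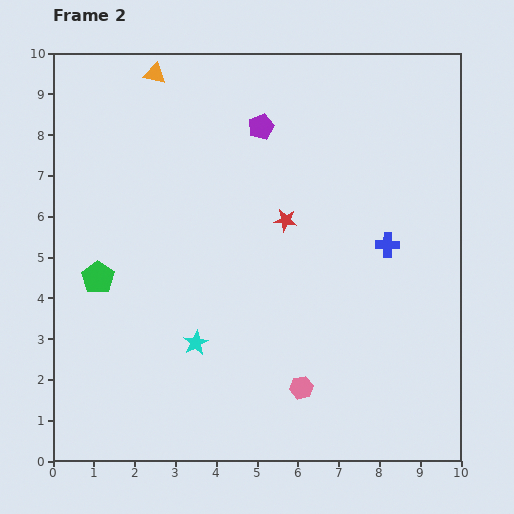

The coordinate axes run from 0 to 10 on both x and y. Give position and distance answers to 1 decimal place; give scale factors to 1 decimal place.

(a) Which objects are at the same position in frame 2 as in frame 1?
the cyan star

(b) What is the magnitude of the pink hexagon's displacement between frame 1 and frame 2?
1.6

The pink hexagon moved from (6.0, 3.4) to (6.1, 1.8), a distance of √(0.1² + 1.6²) ≈ 1.6.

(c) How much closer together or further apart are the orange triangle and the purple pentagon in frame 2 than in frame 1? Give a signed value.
-2.6

Distance in frame 1: 5.5. Distance in frame 2: 2.9.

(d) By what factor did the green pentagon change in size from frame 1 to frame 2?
1.3×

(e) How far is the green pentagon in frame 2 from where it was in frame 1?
1.0

The green pentagon moved from (0.5, 3.7) to (1.1, 4.5), a distance of √(0.6² + 0.8²) ≈ 1.0.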